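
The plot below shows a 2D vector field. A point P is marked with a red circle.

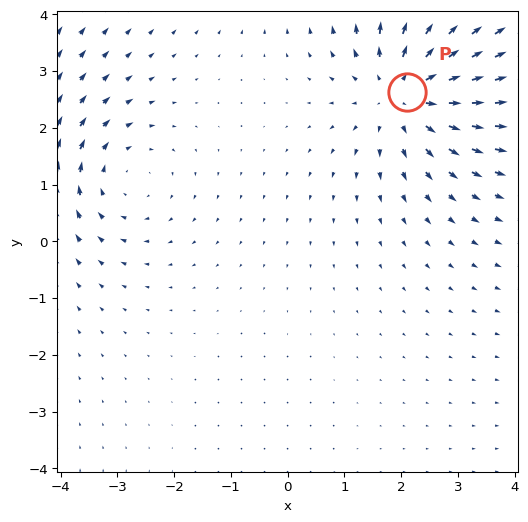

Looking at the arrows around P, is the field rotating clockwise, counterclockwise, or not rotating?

Near P at (2.1, 2.6) the arrows show no circulation. The curl there is ≈0.

not rotating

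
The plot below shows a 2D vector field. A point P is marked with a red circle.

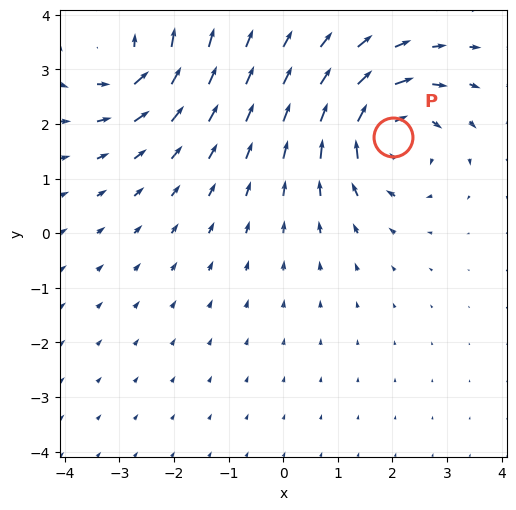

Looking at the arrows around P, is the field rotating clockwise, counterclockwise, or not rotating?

Near P at (2.0, 1.8) the arrows circulate clockwise. The curl (z-component) there is about -4; negative curl means clockwise rotation.

clockwise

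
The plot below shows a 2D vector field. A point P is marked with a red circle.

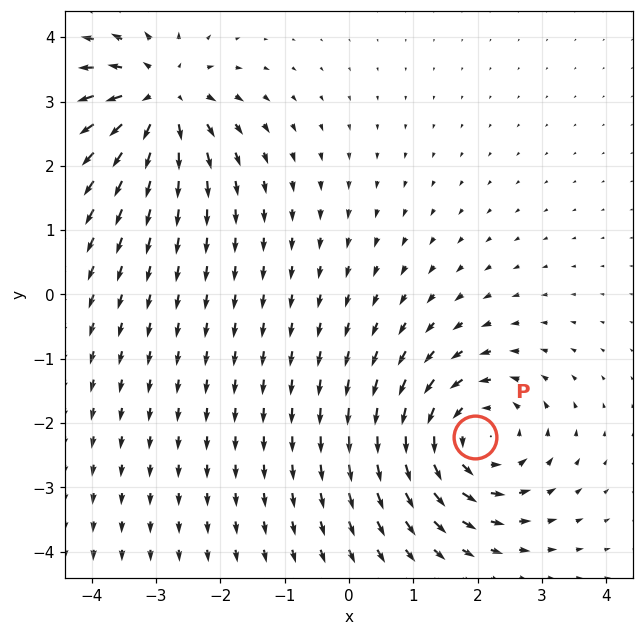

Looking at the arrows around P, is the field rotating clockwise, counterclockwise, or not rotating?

counterclockwise

Near P at (2.0, -2.2) the arrows circulate counterclockwise. The curl (z-component) there is about +5; positive curl means counterclockwise rotation.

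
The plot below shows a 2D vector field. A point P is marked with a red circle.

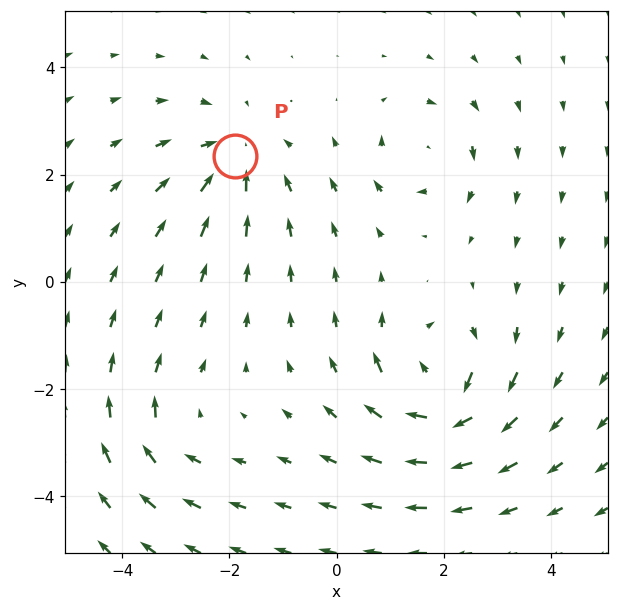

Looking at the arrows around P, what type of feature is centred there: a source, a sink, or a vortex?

sink

At P (-1.9, 2.4) the arrows converge inward. Divergence about -4, curl ≈0 — negative divergence with near-zero curl is a sink.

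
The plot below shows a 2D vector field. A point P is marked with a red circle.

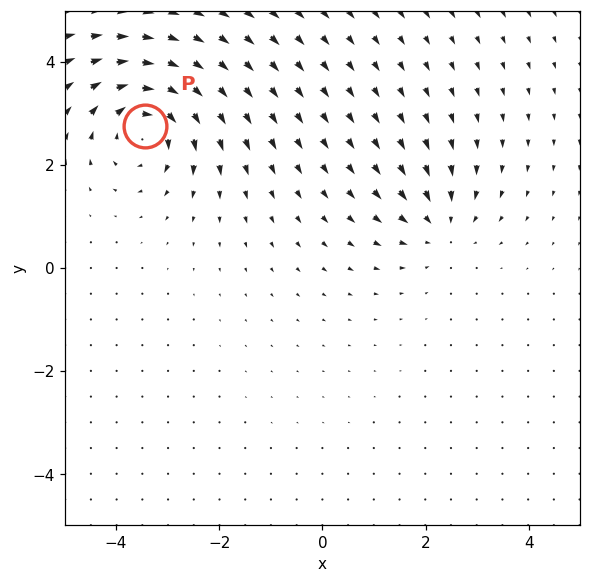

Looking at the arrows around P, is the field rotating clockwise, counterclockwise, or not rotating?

clockwise

Near P at (-3.4, 2.8) the arrows circulate clockwise. The curl (z-component) there is about -5; negative curl means clockwise rotation.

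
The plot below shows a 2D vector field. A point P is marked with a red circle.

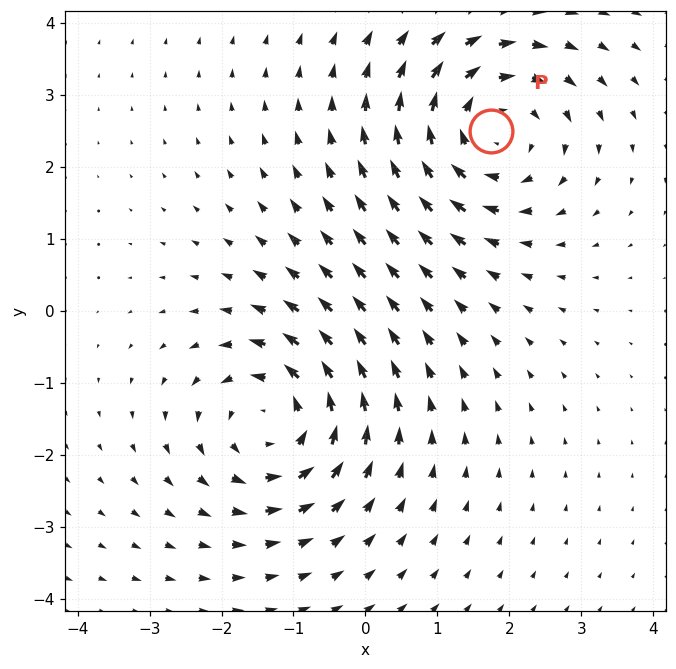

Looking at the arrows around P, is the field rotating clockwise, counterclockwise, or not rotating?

clockwise

Near P at (1.7, 2.5) the arrows circulate clockwise. The curl (z-component) there is about -4; negative curl means clockwise rotation.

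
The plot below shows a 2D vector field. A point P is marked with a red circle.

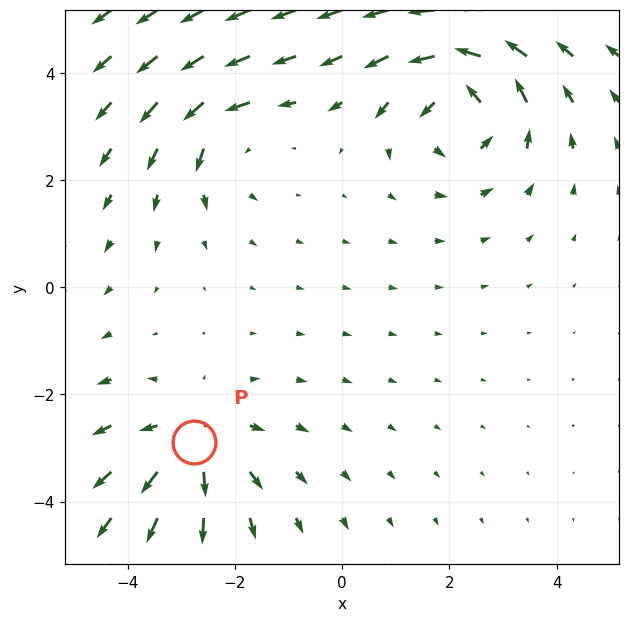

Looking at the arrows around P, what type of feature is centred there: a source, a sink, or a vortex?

source

At P (-2.8, -2.9) the arrows spread outward. Divergence about +3, curl ≈0 — positive divergence with near-zero curl is a source.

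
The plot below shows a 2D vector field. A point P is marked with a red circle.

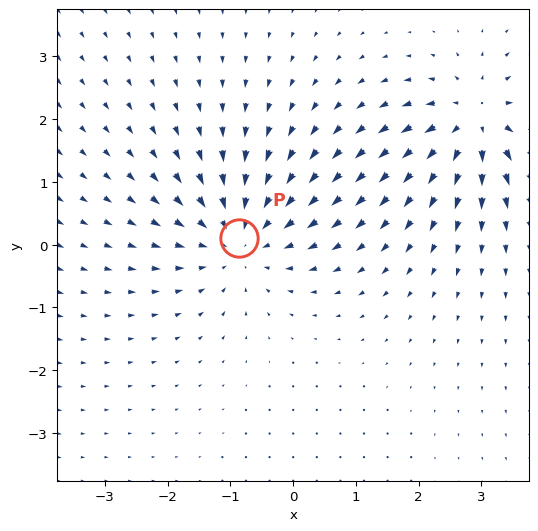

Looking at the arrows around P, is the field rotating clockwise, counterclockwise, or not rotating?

not rotating

Near P at (-0.9, 0.1) the arrows show no circulation. The curl there is ≈0.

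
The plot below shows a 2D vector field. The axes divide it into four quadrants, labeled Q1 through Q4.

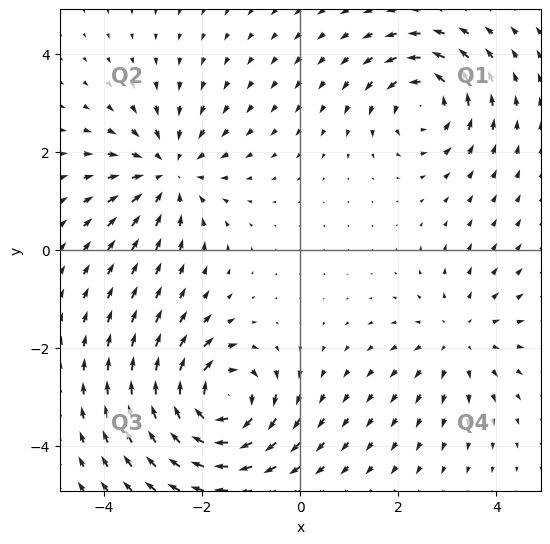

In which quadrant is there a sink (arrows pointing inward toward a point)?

Q2

The sink sits at approximately (-2.7, 1.6), which lies in quadrant Q2. The divergence there is about -4, negative as expected for a sink.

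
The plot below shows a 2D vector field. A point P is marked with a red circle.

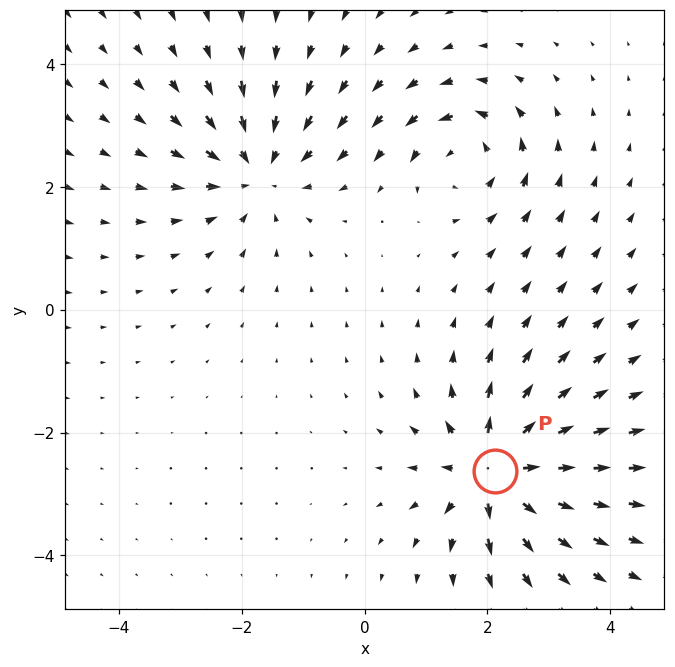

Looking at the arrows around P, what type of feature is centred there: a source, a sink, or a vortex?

At P (2.1, -2.6) the arrows spread outward. Divergence about +7, curl ≈0 — positive divergence with near-zero curl is a source.

source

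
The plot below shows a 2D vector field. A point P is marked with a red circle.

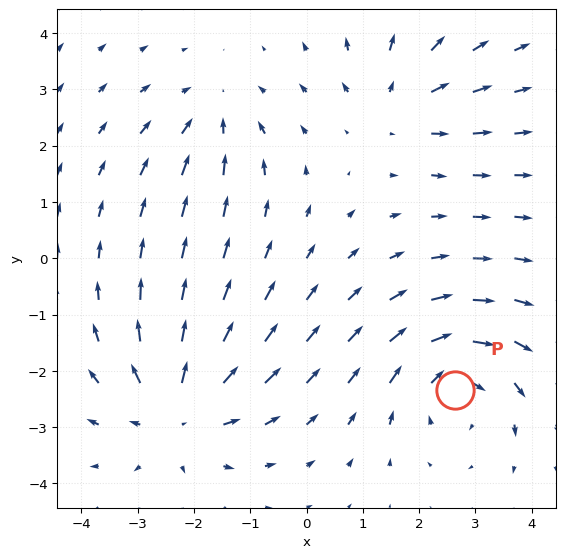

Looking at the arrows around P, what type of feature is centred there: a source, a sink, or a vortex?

At P (2.6, -2.3) the arrows circulate clockwise. Divergence ≈0, curl about -4 — near-zero divergence with nonzero curl is a vortex.

vortex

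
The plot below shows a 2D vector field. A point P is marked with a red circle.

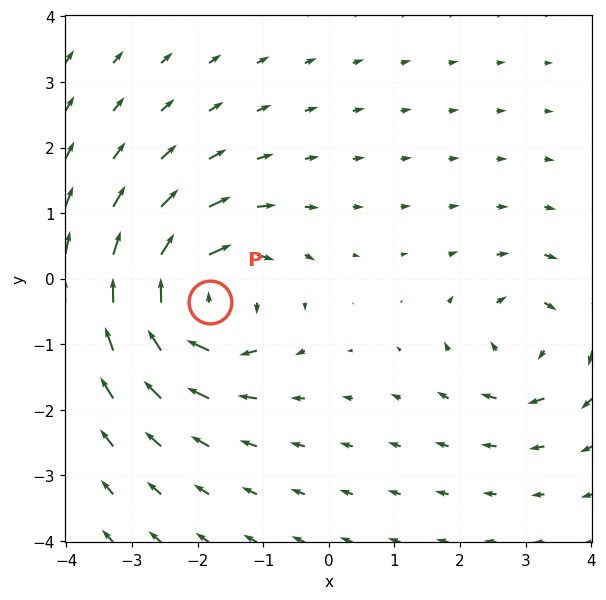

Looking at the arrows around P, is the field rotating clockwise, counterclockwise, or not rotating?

Near P at (-1.8, -0.4) the arrows circulate clockwise. The curl (z-component) there is about -6; negative curl means clockwise rotation.

clockwise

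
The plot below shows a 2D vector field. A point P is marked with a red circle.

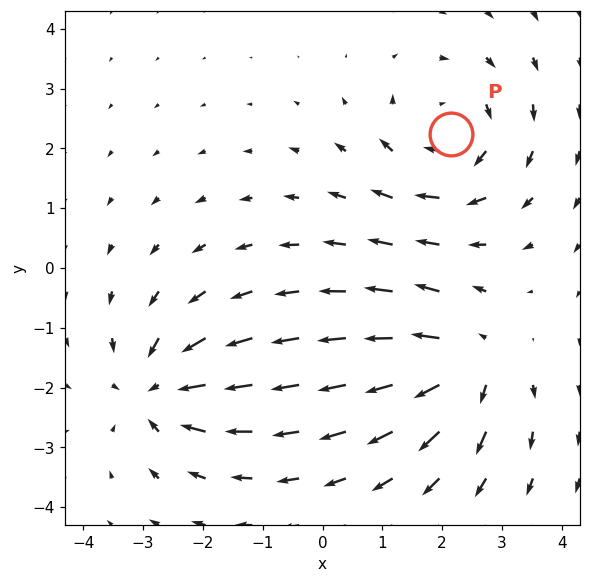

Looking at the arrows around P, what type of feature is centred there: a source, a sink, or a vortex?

vortex

At P (2.2, 2.2) the arrows circulate clockwise. Divergence ≈0, curl about -5 — near-zero divergence with nonzero curl is a vortex.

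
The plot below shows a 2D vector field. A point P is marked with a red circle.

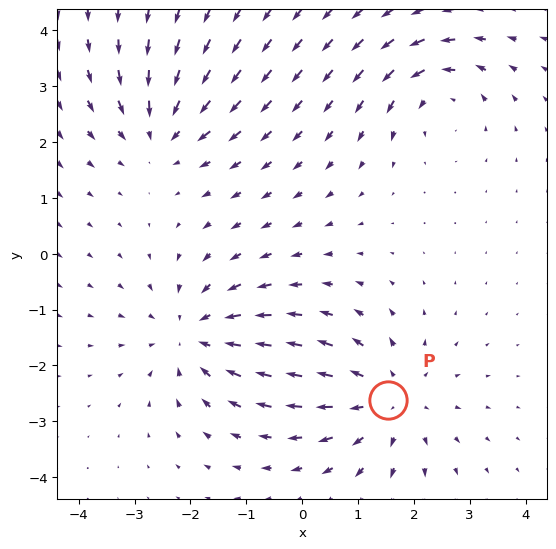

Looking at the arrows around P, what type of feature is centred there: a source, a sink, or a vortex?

At P (1.5, -2.6) the arrows spread outward. Divergence about +4, curl ≈0 — positive divergence with near-zero curl is a source.

source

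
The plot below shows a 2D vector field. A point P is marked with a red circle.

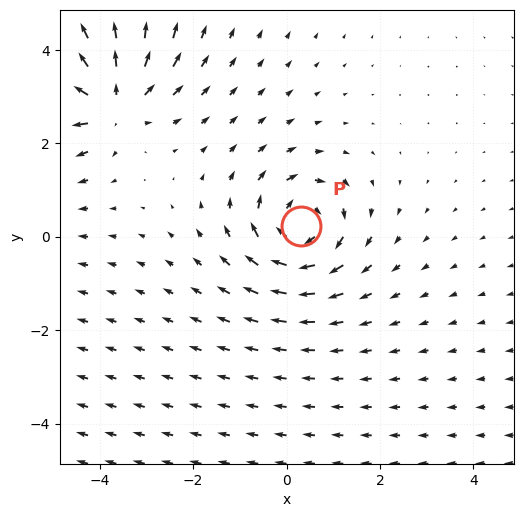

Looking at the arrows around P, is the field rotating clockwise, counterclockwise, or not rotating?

Near P at (0.3, 0.2) the arrows circulate clockwise. The curl (z-component) there is about -4; negative curl means clockwise rotation.

clockwise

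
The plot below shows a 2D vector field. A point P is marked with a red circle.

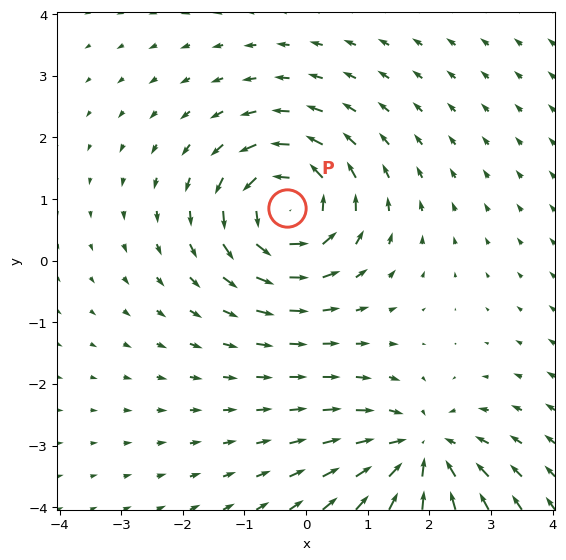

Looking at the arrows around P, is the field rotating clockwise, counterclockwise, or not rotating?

Near P at (-0.3, 0.9) the arrows circulate counterclockwise. The curl (z-component) there is about +4; positive curl means counterclockwise rotation.

counterclockwise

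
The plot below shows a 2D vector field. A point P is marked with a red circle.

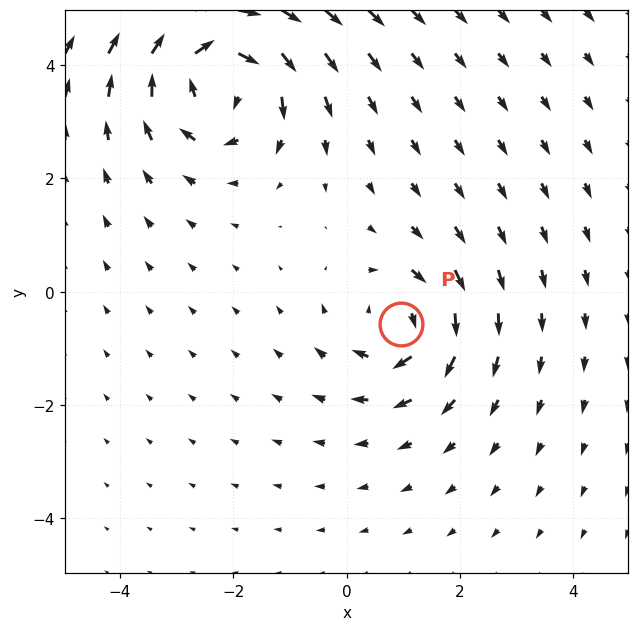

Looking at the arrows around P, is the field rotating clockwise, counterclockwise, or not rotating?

Near P at (1.0, -0.6) the arrows circulate clockwise. The curl (z-component) there is about -4; negative curl means clockwise rotation.

clockwise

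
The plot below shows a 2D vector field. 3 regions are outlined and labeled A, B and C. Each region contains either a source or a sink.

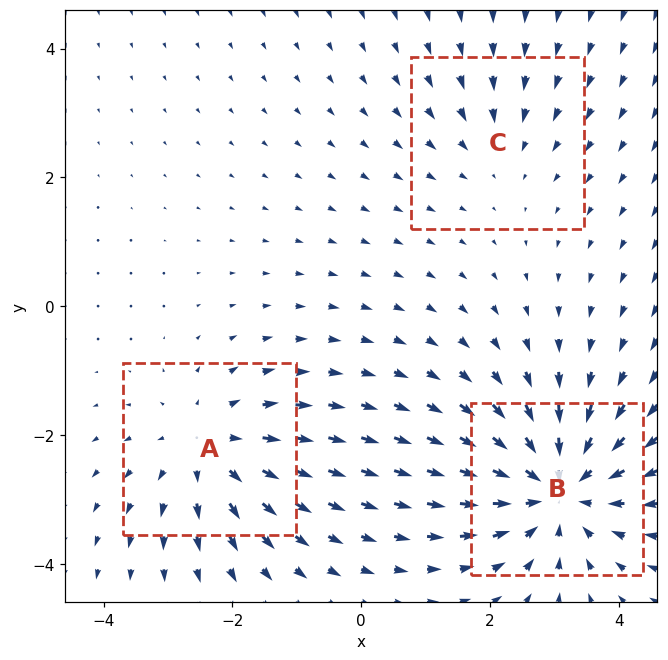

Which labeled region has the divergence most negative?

Divergence at each region's feature centre — A: about +3, B: about -5, C: about -2. Region B is most negative.

B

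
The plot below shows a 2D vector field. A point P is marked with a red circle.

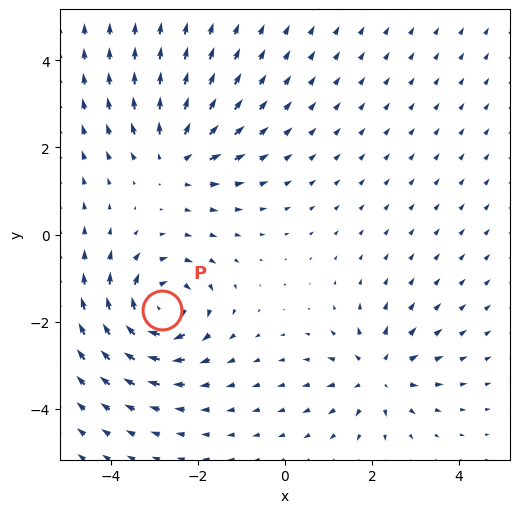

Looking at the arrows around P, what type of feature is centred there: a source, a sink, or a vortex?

vortex

At P (-2.8, -1.7) the arrows circulate clockwise. Divergence ≈0, curl about -5 — near-zero divergence with nonzero curl is a vortex.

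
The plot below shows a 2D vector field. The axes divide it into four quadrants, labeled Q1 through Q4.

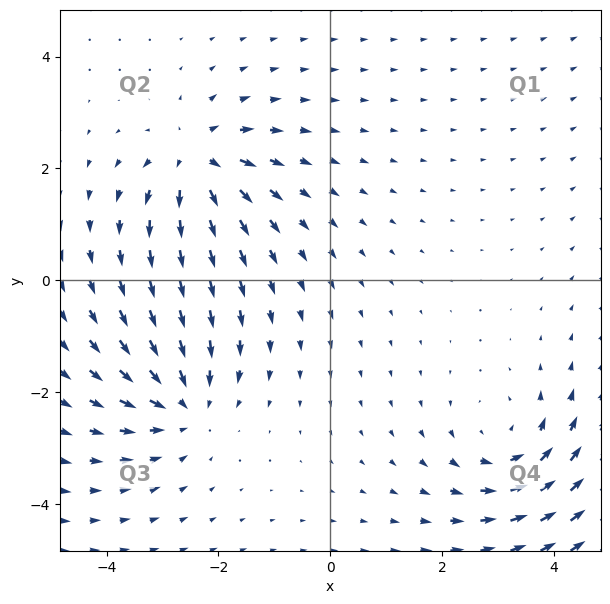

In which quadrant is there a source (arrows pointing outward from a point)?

The source sits at approximately (-2.4, 2.2), which lies in quadrant Q2. The divergence there is about +5, positive as expected for a source.

Q2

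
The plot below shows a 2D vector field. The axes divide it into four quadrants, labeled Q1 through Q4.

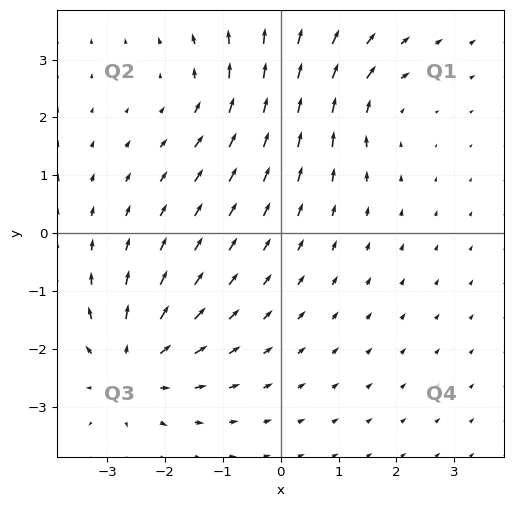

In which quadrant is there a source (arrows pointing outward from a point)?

The source sits at approximately (-2.6, -2.3), which lies in quadrant Q3. The divergence there is about +4, positive as expected for a source.

Q3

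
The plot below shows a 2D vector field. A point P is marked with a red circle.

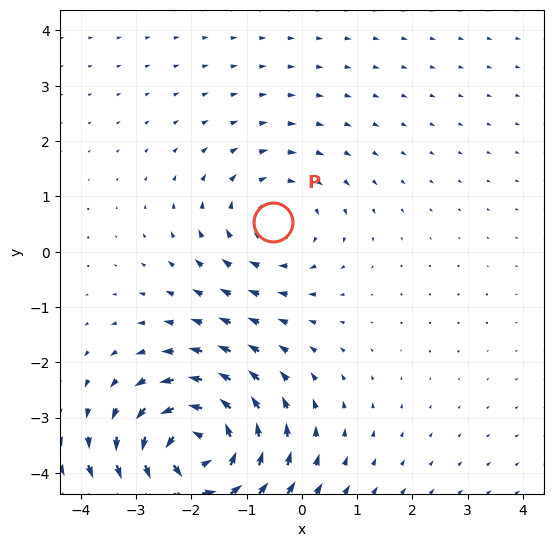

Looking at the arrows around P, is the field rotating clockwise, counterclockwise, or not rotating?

clockwise

Near P at (-0.5, 0.5) the arrows circulate clockwise. The curl (z-component) there is about -2; negative curl means clockwise rotation.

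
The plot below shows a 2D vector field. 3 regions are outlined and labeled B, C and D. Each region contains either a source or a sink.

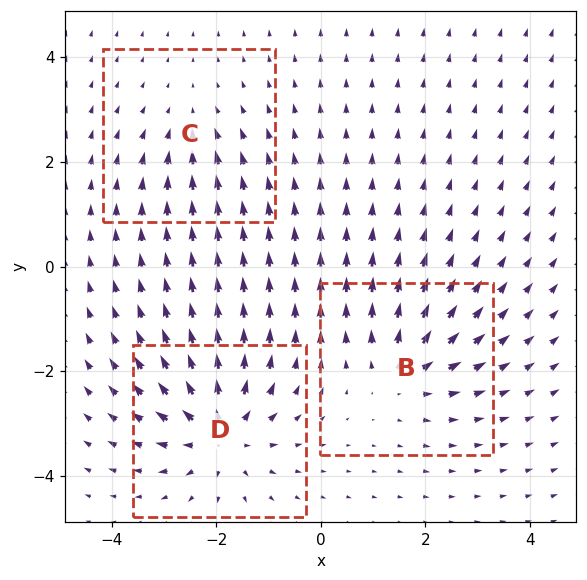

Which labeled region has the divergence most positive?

Divergence at each region's feature centre — B: about +4, C: about -2, D: about +6. Region D is most positive.

D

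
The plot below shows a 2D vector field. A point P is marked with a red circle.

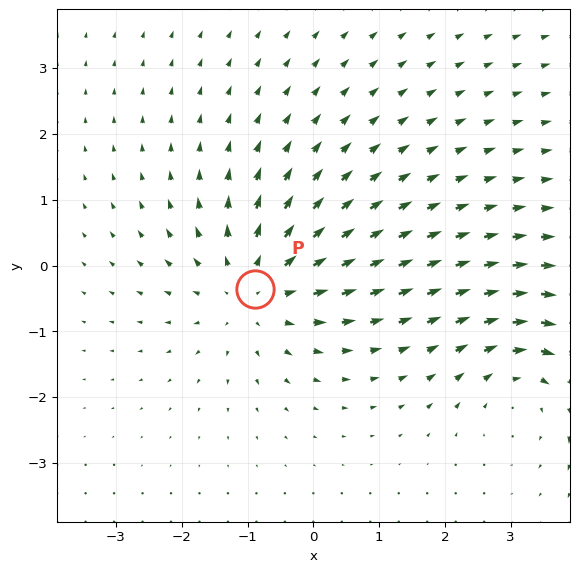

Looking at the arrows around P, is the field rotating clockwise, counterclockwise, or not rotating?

Near P at (-0.9, -0.4) the arrows show no circulation. The curl there is ≈0.

not rotating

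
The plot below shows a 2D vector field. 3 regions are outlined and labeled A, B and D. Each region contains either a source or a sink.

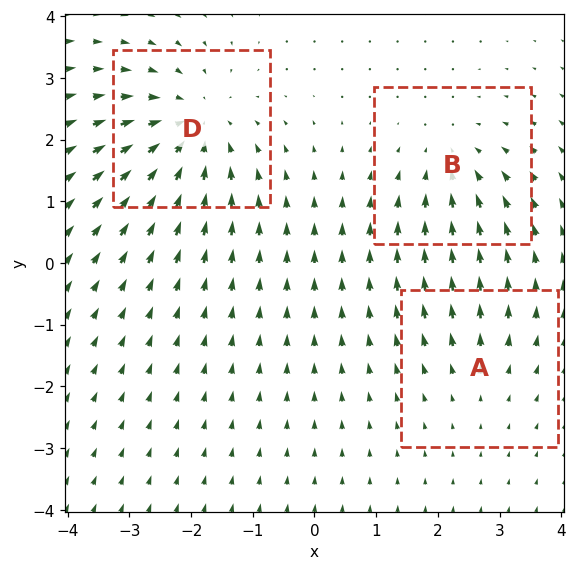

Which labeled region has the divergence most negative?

D

Divergence at each region's feature centre — A: about +2, B: about -3, D: about -5. Region D is most negative.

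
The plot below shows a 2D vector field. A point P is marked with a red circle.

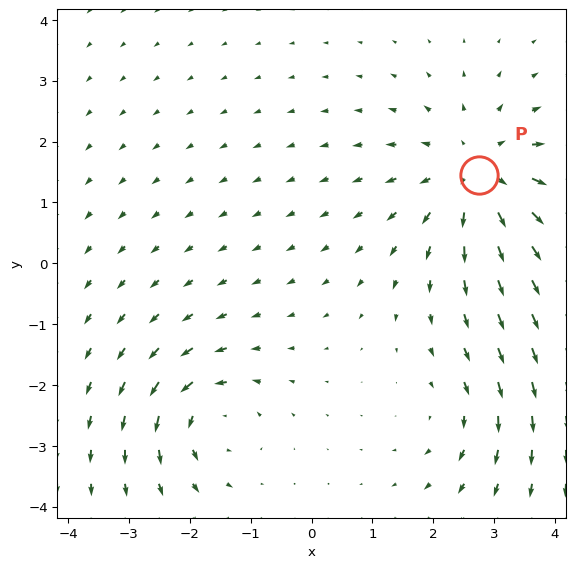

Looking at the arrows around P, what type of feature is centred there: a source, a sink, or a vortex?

source

At P (2.8, 1.4) the arrows spread outward. Divergence about +4, curl ≈0 — positive divergence with near-zero curl is a source.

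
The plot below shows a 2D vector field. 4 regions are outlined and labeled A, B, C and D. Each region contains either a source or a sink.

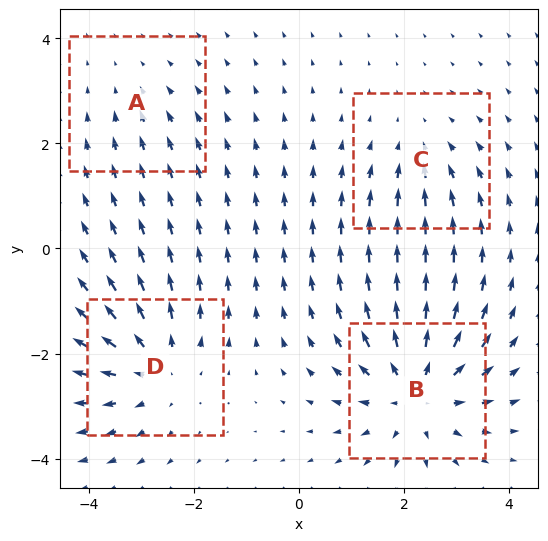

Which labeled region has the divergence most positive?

B

Divergence at each region's feature centre — A: about -2, B: about +6, C: about -3, D: about +4. Region B is most positive.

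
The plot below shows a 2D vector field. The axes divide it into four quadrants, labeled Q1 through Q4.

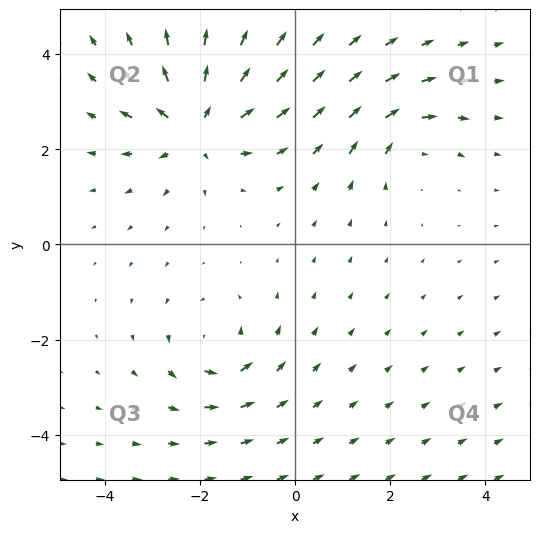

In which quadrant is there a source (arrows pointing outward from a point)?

The source sits at approximately (-2.1, 2.5), which lies in quadrant Q2. The divergence there is about +6, positive as expected for a source.

Q2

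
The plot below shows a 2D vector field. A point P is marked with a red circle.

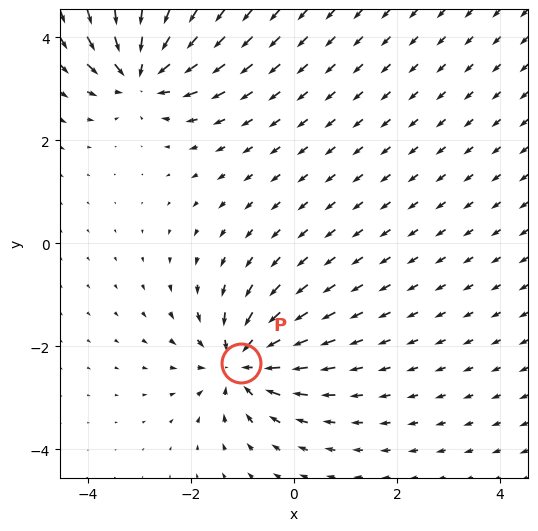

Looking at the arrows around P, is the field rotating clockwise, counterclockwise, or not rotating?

not rotating

Near P at (-1.0, -2.3) the arrows show no circulation. The curl there is ≈0.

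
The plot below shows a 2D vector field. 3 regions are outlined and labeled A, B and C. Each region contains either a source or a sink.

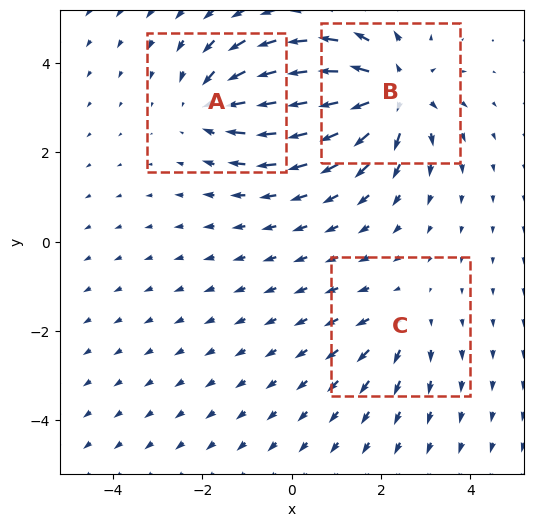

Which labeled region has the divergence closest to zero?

Divergence at each region's feature centre — A: about -3, B: about +5, C: about +2. Region C is closest to zero.

C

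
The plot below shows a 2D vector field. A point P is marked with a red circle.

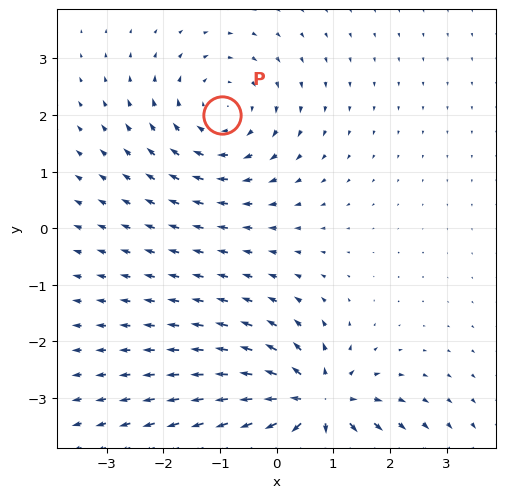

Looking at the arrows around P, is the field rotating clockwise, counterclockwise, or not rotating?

Near P at (-1.0, 2.0) the arrows circulate clockwise. The curl (z-component) there is about -2; negative curl means clockwise rotation.

clockwise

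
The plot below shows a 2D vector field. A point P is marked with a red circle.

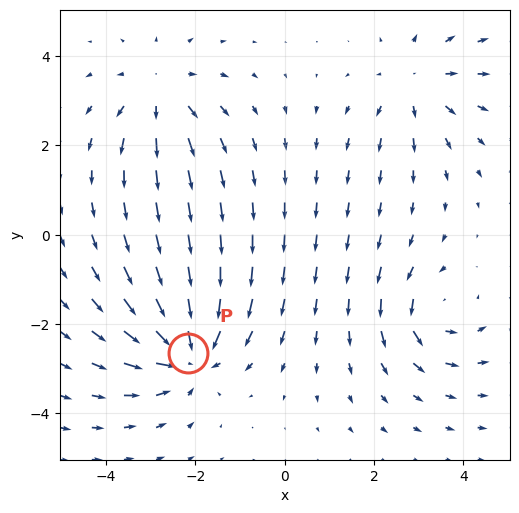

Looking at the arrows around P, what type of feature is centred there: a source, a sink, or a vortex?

sink

At P (-2.2, -2.7) the arrows converge inward. Divergence about -6, curl ≈0 — negative divergence with near-zero curl is a sink.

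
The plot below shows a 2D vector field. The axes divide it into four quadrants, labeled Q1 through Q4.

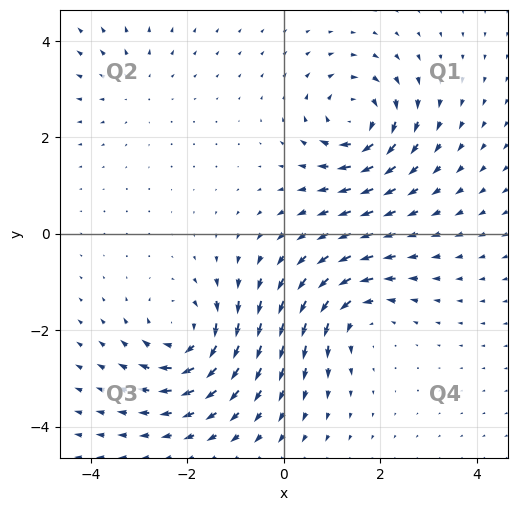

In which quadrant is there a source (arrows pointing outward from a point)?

The source sits at approximately (-3.1, 3.1), which lies in quadrant Q2. The divergence there is about +2, positive as expected for a source.

Q2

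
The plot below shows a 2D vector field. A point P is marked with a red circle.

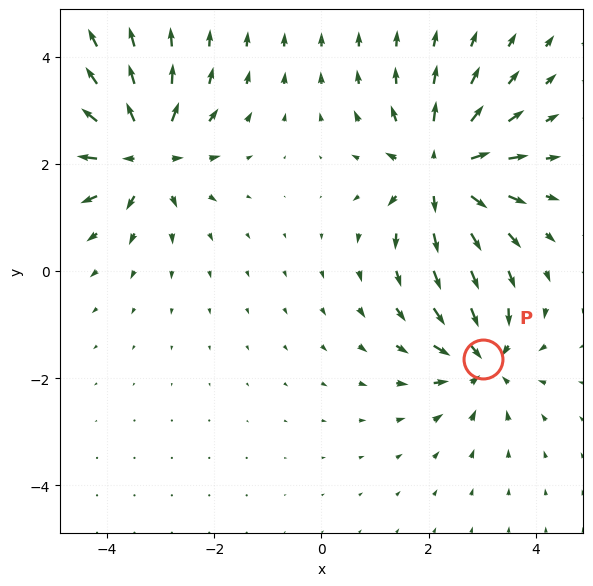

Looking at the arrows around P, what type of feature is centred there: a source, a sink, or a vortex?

sink

At P (3.0, -1.6) the arrows converge inward. Divergence about -4, curl ≈0 — negative divergence with near-zero curl is a sink.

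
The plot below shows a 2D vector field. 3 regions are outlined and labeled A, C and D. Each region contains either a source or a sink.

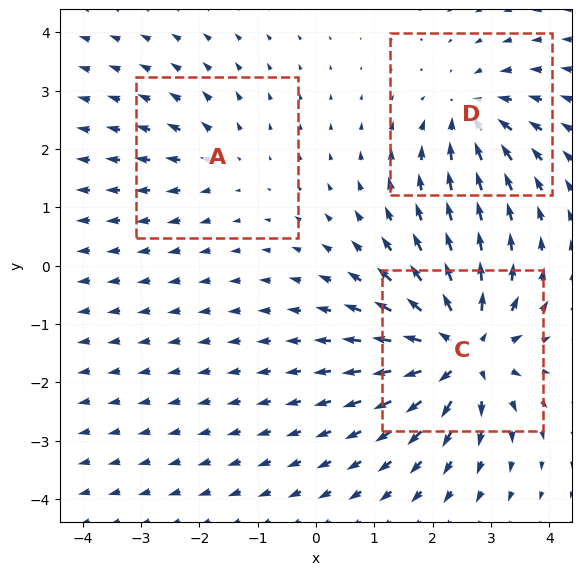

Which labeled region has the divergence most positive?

Divergence at each region's feature centre — A: about +2, C: about +6, D: about -4. Region C is most positive.

C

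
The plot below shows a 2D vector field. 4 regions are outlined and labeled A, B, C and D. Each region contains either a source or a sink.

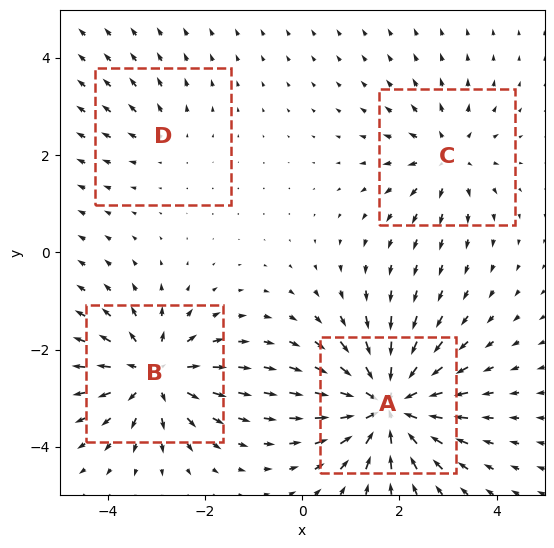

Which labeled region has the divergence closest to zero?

Divergence at each region's feature centre — A: about -8, B: about +6, C: about +4, D: about +2. Region D is closest to zero.

D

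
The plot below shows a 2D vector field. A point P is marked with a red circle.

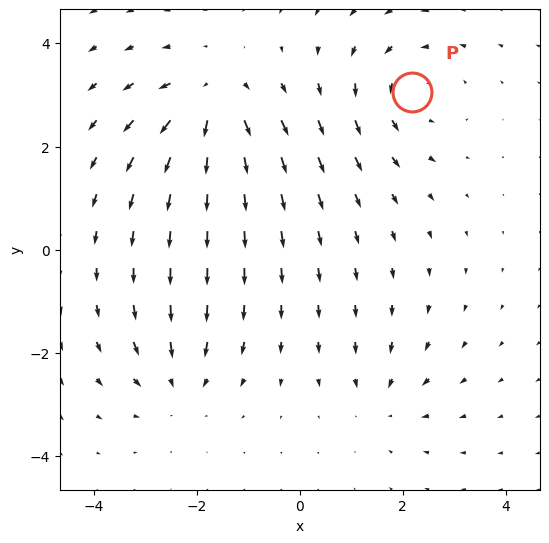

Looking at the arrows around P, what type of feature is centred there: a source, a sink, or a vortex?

At P (2.2, 3.1) the arrows circulate counterclockwise. Divergence ≈0, curl about +4 — near-zero divergence with nonzero curl is a vortex.

vortex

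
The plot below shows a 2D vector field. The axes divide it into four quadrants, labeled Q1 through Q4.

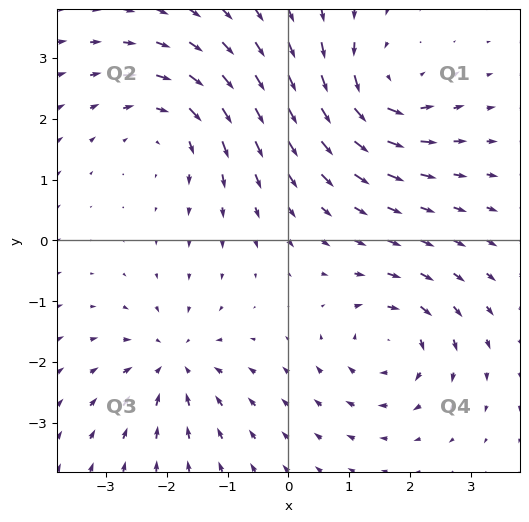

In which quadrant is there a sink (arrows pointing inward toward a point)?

The sink sits at approximately (-1.9, -2.0), which lies in quadrant Q3. The divergence there is about -4, negative as expected for a sink.

Q3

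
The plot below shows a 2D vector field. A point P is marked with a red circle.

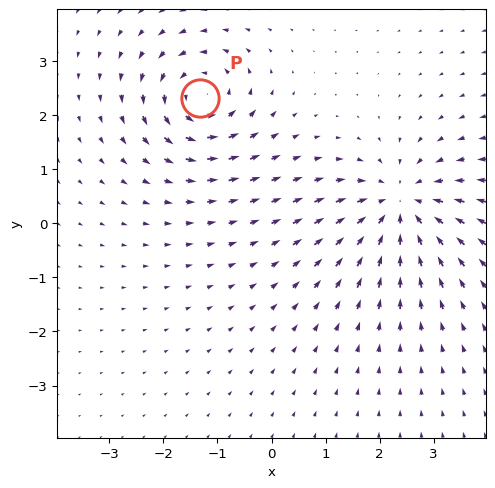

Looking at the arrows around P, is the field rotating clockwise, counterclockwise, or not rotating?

Near P at (-1.3, 2.3) the arrows circulate counterclockwise. The curl (z-component) there is about +5; positive curl means counterclockwise rotation.

counterclockwise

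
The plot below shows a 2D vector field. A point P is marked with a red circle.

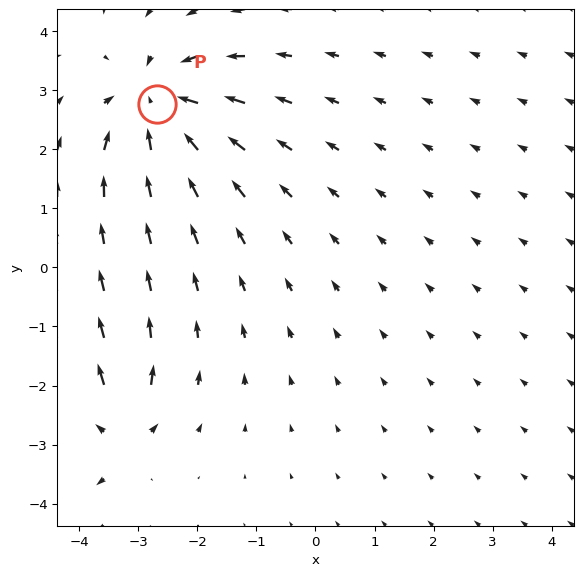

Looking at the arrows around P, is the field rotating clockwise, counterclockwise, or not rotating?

not rotating

Near P at (-2.7, 2.8) the arrows show no circulation. The curl there is ≈0.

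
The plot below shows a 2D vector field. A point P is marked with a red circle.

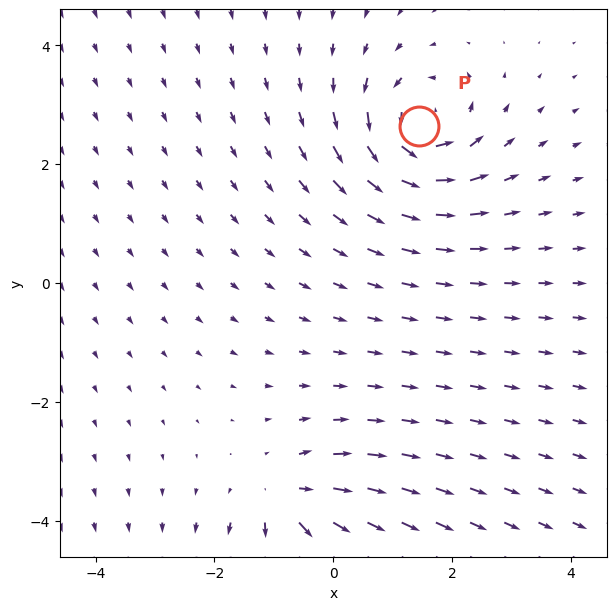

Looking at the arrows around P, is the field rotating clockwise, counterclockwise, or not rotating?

Near P at (1.4, 2.6) the arrows circulate counterclockwise. The curl (z-component) there is about +5; positive curl means counterclockwise rotation.

counterclockwise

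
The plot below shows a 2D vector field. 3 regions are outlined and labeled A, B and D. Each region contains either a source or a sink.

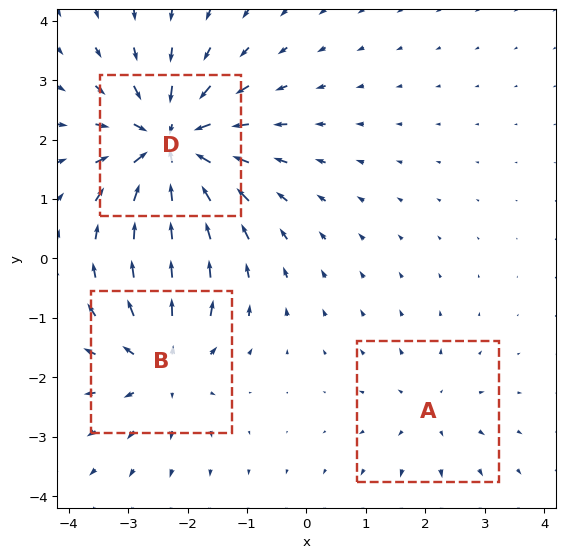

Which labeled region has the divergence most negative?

D

Divergence at each region's feature centre — A: about +2, B: about +4, D: about -6. Region D is most negative.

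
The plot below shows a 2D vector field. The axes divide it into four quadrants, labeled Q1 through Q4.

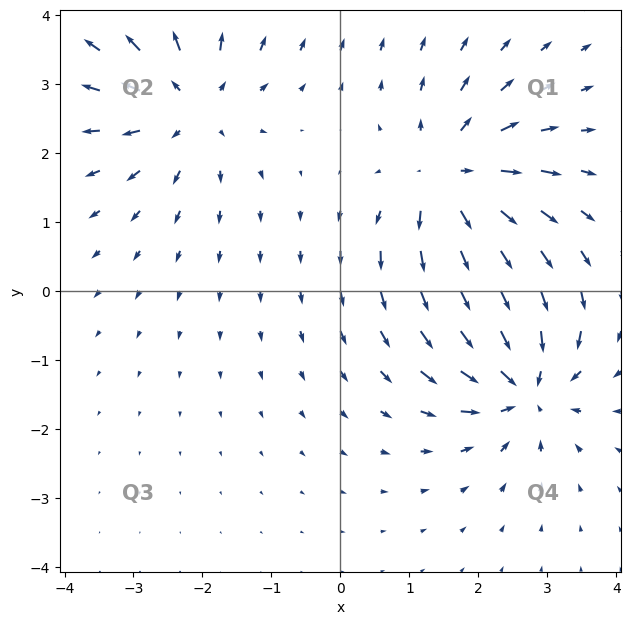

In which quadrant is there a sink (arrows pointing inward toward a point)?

The sink sits at approximately (2.7, -1.3), which lies in quadrant Q4. The divergence there is about -6, negative as expected for a sink.

Q4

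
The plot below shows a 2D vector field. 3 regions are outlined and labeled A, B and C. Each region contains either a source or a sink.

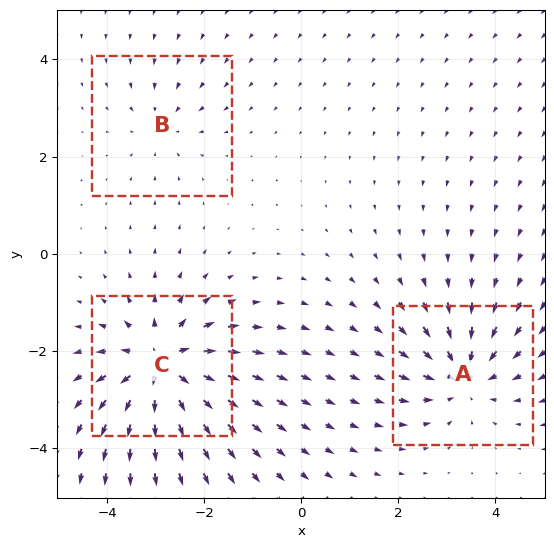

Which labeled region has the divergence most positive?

C

Divergence at each region's feature centre — A: about -4, B: about -2, C: about +6. Region C is most positive.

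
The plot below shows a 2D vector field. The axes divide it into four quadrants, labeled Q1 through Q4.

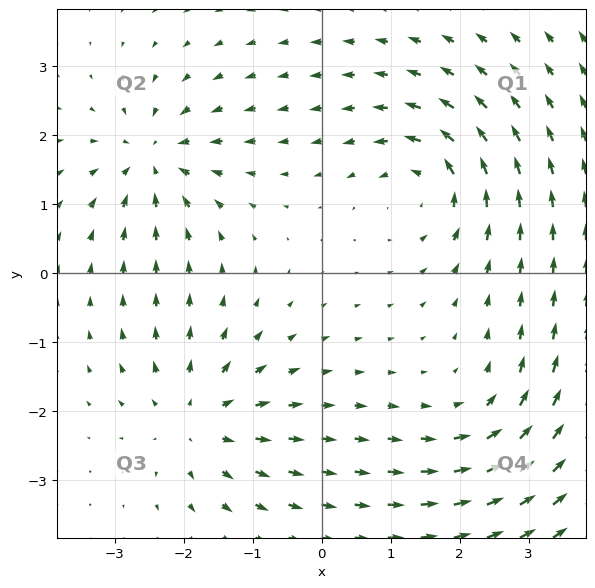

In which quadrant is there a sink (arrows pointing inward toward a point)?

Q2

The sink sits at approximately (-2.4, 1.7), which lies in quadrant Q2. The divergence there is about -7, negative as expected for a sink.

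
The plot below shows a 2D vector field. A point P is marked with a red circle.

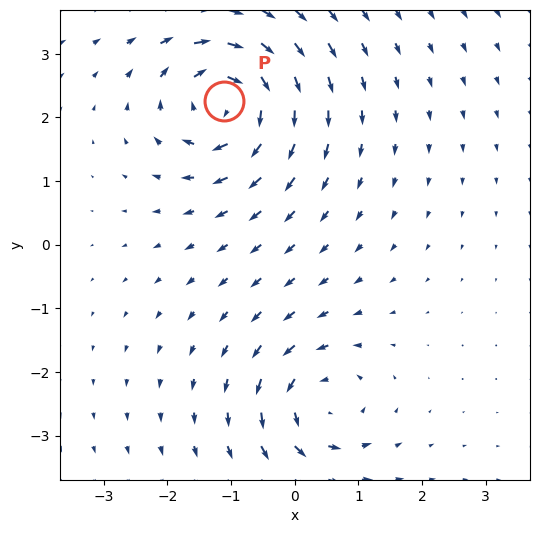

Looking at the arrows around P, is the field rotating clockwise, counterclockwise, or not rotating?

Near P at (-1.1, 2.3) the arrows circulate clockwise. The curl (z-component) there is about -6; negative curl means clockwise rotation.

clockwise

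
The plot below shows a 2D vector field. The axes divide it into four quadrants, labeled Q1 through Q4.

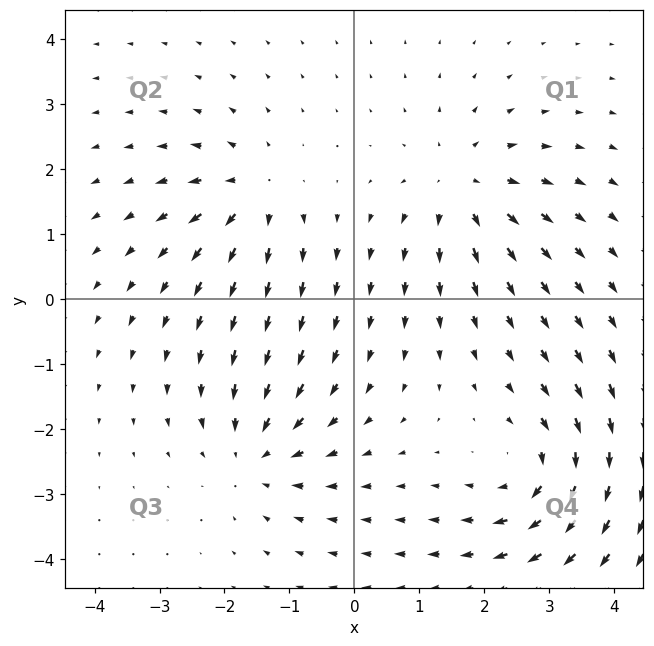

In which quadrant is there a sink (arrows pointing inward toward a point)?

The sink sits at approximately (-1.5, -2.4), which lies in quadrant Q3. The divergence there is about -3, negative as expected for a sink.

Q3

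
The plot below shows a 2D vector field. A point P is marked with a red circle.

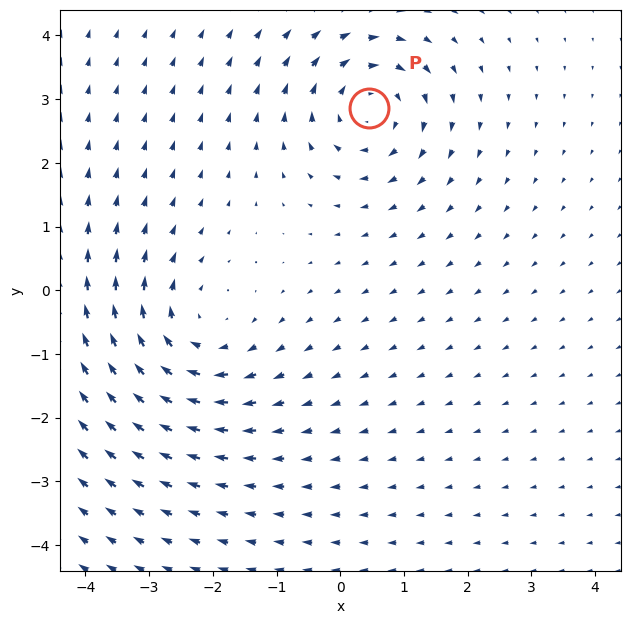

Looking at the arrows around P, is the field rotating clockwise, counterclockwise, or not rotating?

Near P at (0.5, 2.9) the arrows circulate clockwise. The curl (z-component) there is about -3; negative curl means clockwise rotation.

clockwise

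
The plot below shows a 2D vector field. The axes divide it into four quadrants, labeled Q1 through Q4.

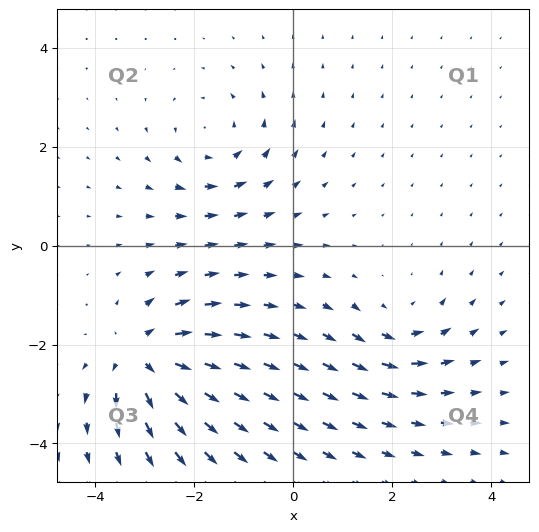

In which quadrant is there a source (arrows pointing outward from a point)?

The source sits at approximately (-3.0, -2.3), which lies in quadrant Q3. The divergence there is about +6, positive as expected for a source.

Q3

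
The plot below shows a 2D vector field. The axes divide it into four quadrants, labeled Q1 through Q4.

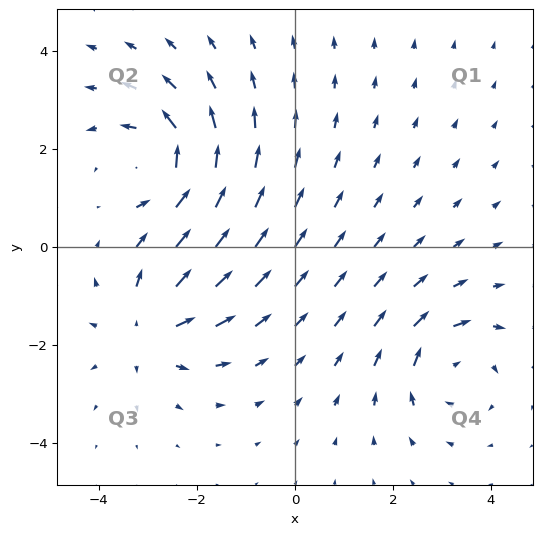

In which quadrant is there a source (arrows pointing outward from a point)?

The source sits at approximately (-3.0, -1.7), which lies in quadrant Q3. The divergence there is about +4, positive as expected for a source.

Q3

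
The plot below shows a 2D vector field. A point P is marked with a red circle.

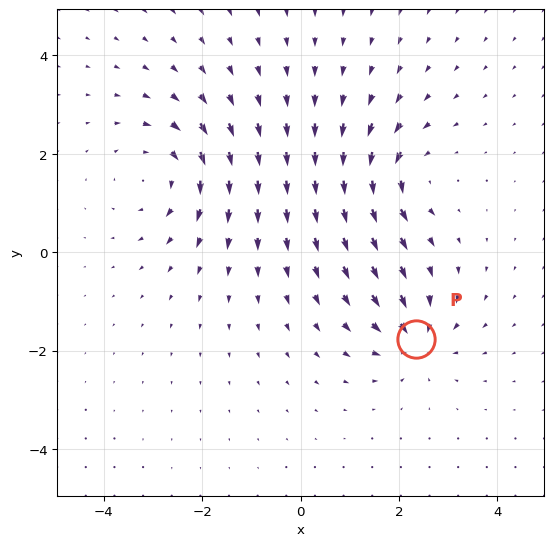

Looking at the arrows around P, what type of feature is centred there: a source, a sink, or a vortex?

At P (2.3, -1.8) the arrows converge inward. Divergence about -4, curl ≈0 — negative divergence with near-zero curl is a sink.

sink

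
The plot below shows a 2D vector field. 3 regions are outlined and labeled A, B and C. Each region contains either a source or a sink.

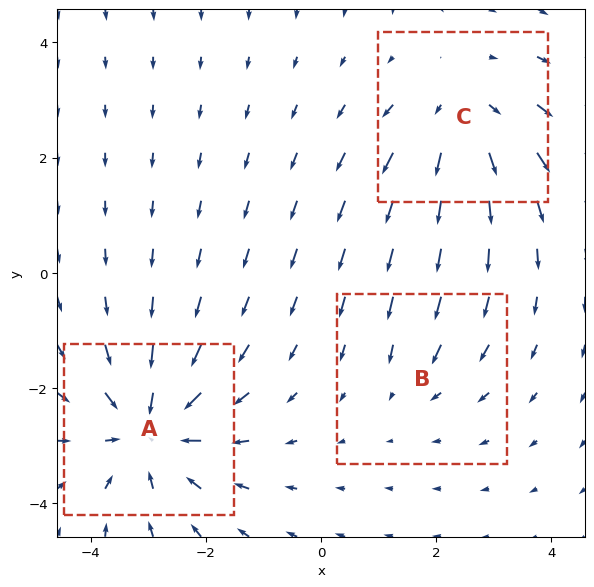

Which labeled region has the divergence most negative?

Divergence at each region's feature centre — A: about -4, B: about -2, C: about +3. Region A is most negative.

A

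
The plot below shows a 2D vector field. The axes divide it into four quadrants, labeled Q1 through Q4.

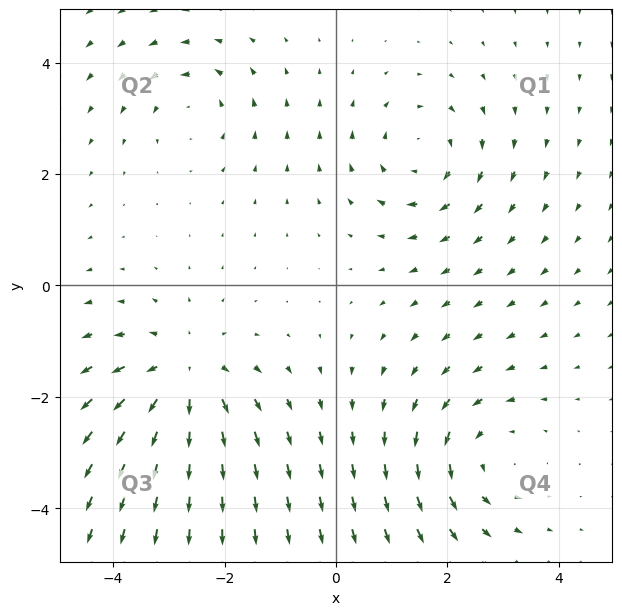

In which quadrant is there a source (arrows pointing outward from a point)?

The source sits at approximately (-2.7, -1.6), which lies in quadrant Q3. The divergence there is about +4, positive as expected for a source.

Q3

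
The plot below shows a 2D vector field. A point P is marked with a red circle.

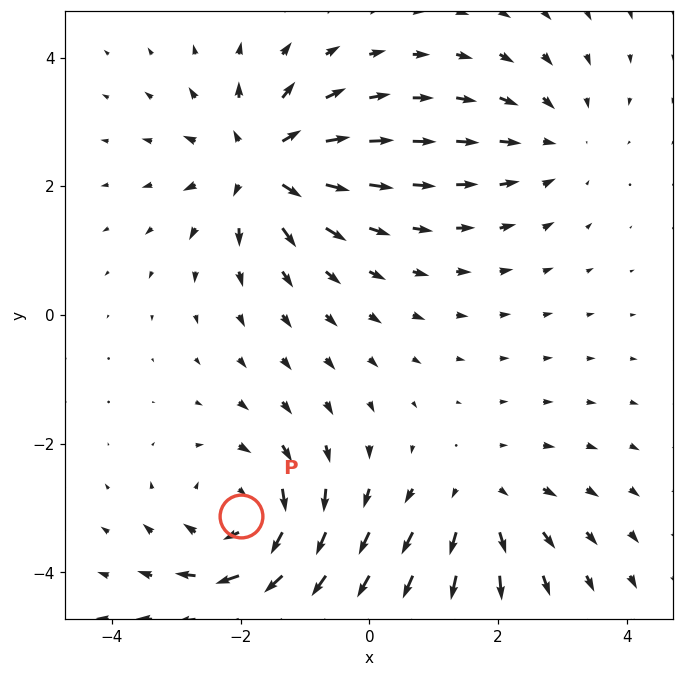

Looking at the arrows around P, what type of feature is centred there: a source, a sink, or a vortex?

vortex

At P (-2.0, -3.1) the arrows circulate clockwise. Divergence ≈0, curl about -5 — near-zero divergence with nonzero curl is a vortex.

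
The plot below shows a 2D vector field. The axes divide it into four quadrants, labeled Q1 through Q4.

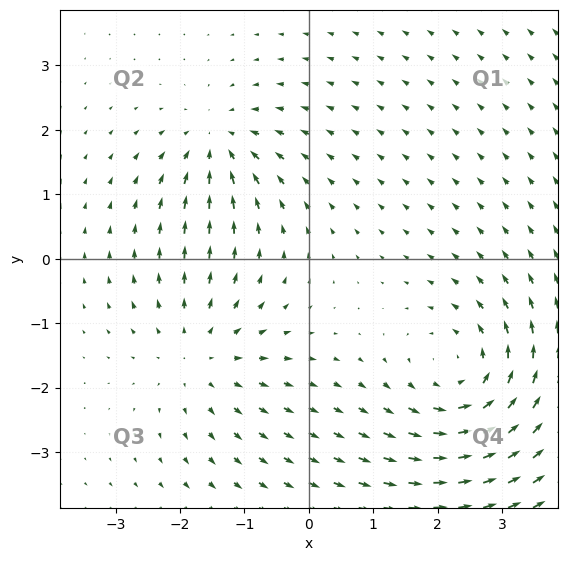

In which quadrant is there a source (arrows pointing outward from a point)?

Q3

The source sits at approximately (-1.7, -1.5), which lies in quadrant Q3. The divergence there is about +3, positive as expected for a source.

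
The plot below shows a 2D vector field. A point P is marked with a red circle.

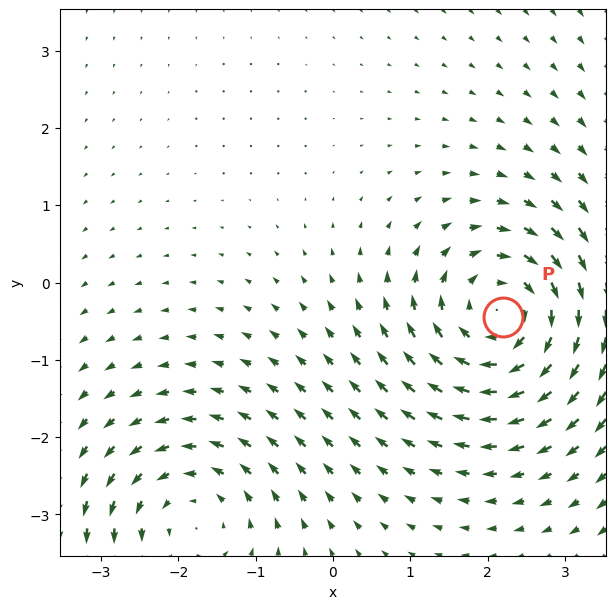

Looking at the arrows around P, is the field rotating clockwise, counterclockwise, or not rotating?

Near P at (2.2, -0.4) the arrows circulate clockwise. The curl (z-component) there is about -4; negative curl means clockwise rotation.

clockwise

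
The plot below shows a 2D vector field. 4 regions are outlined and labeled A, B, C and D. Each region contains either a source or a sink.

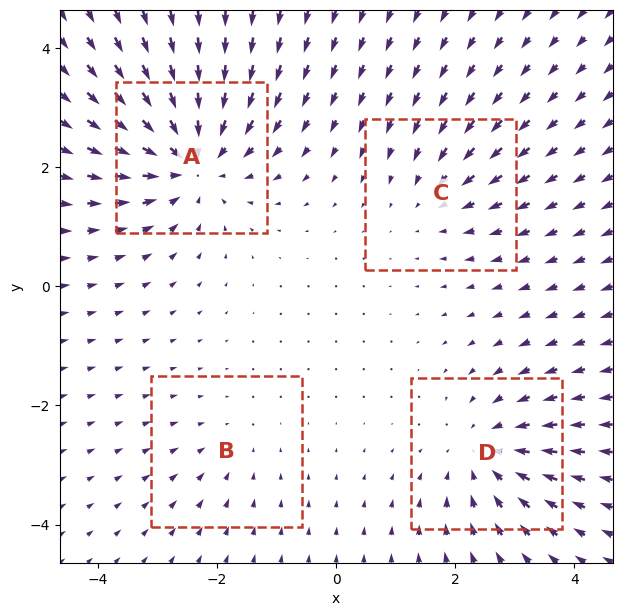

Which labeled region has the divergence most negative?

Divergence at each region's feature centre — A: about -6, B: about -2, C: about -3, D: about -4. Region A is most negative.

A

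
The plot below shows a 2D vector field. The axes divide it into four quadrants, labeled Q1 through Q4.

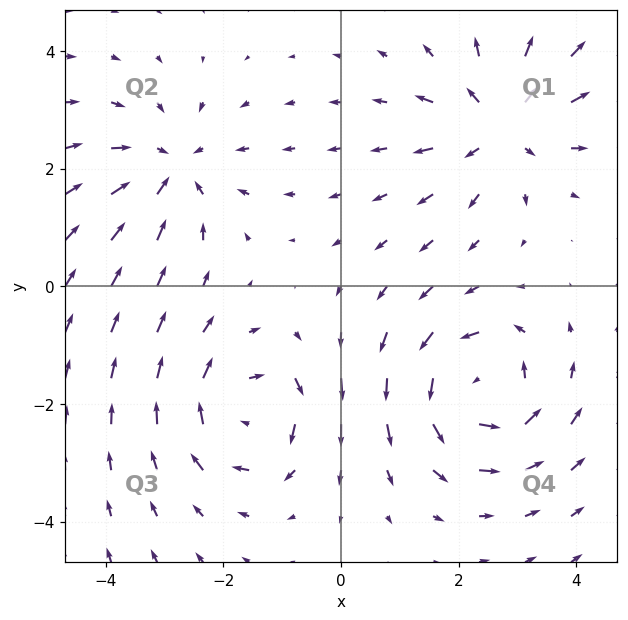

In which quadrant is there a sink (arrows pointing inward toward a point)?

Q2

The sink sits at approximately (-2.9, 2.0), which lies in quadrant Q2. The divergence there is about -4, negative as expected for a sink.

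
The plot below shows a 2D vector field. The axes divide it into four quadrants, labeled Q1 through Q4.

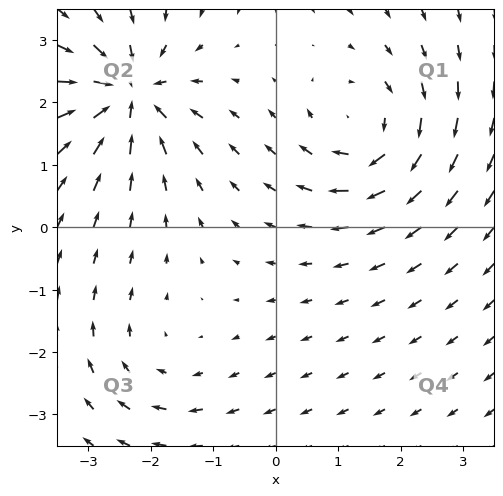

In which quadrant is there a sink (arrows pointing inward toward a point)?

The sink sits at approximately (-2.4, 2.1), which lies in quadrant Q2. The divergence there is about -6, negative as expected for a sink.

Q2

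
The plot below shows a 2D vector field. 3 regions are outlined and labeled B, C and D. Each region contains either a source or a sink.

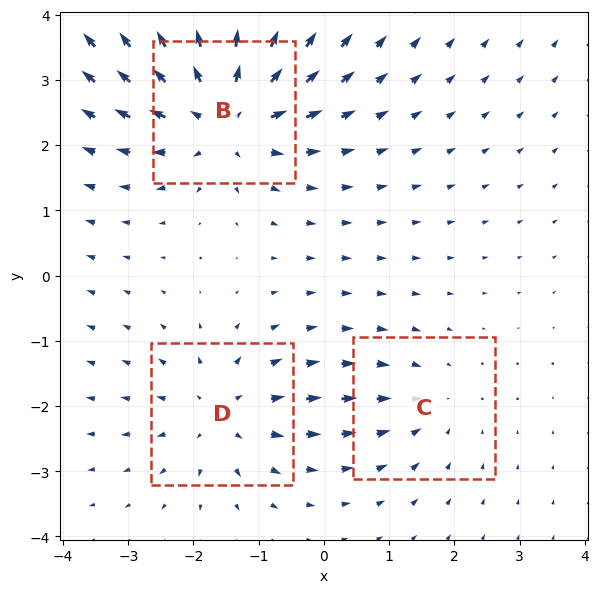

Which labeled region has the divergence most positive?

Divergence at each region's feature centre — B: about +5, C: about -2, D: about +3. Region B is most positive.

B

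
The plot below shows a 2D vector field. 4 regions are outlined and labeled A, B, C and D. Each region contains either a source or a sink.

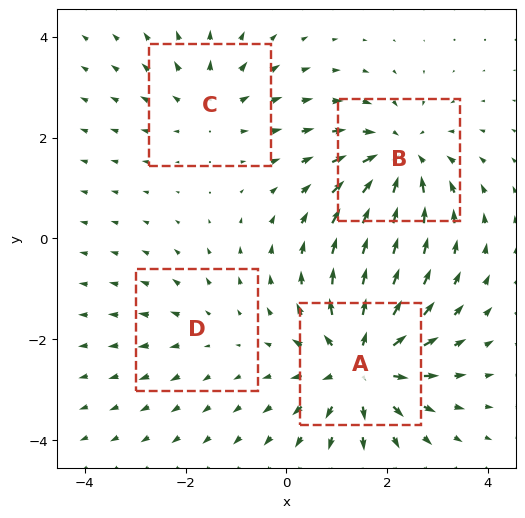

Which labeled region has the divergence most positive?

A

Divergence at each region's feature centre — A: about +6, B: about -5, C: about +3, D: about +2. Region A is most positive.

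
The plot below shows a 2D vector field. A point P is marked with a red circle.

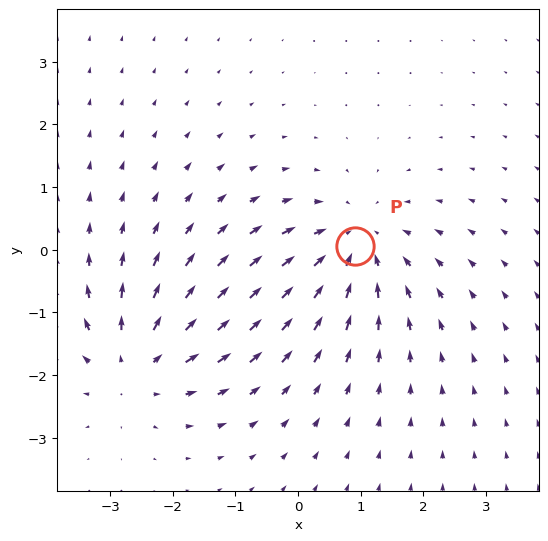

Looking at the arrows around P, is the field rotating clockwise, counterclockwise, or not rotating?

not rotating

Near P at (0.9, 0.1) the arrows show no circulation. The curl there is ≈0.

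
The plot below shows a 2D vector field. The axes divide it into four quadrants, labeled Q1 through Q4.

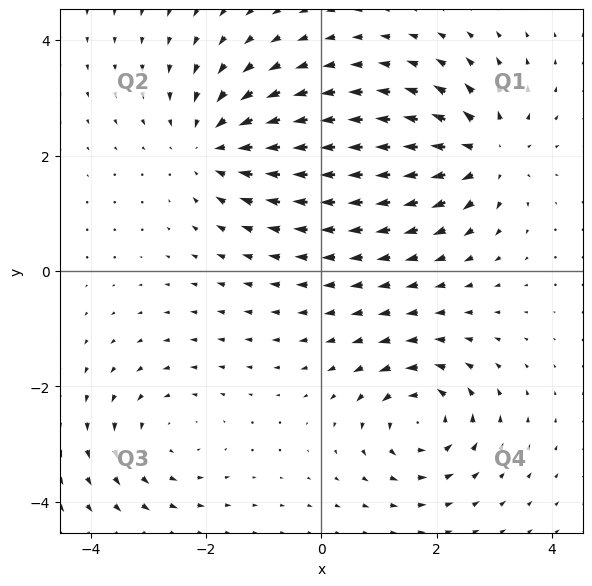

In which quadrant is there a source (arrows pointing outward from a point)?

The source sits at approximately (2.9, 2.0), which lies in quadrant Q1. The divergence there is about +5, positive as expected for a source.

Q1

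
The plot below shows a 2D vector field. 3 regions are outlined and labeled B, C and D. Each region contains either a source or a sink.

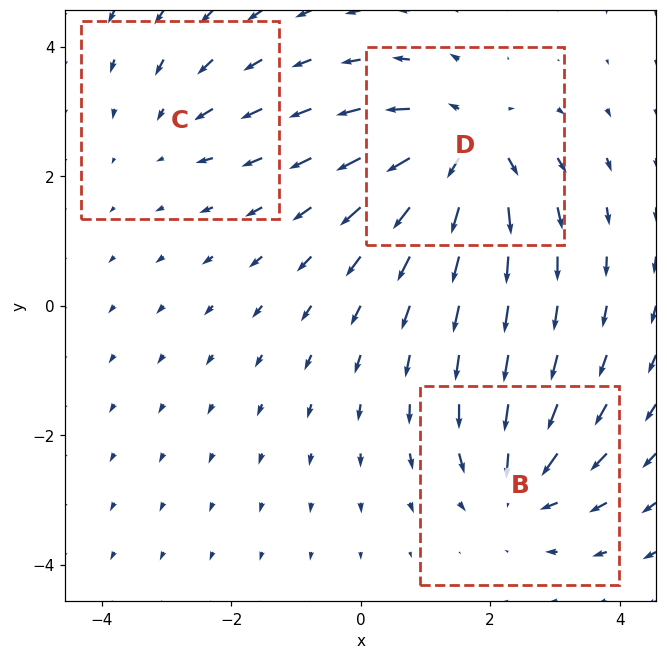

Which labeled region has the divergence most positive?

Divergence at each region's feature centre — B: about -4, C: about -2, D: about +5. Region D is most positive.

D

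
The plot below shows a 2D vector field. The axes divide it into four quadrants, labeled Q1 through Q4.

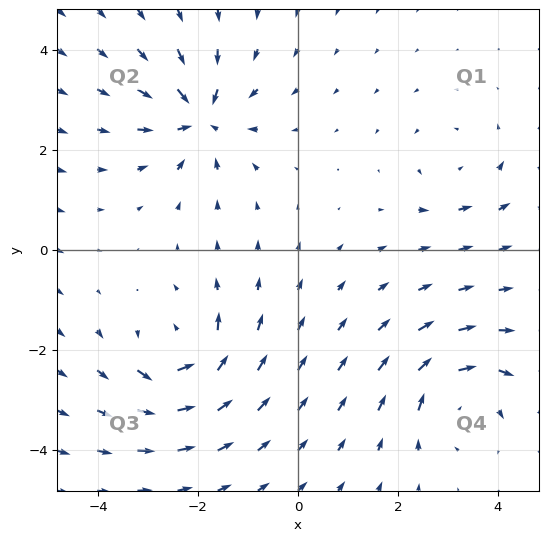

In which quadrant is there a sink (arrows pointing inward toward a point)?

Q2

The sink sits at approximately (-2.0, 2.7), which lies in quadrant Q2. The divergence there is about -7, negative as expected for a sink.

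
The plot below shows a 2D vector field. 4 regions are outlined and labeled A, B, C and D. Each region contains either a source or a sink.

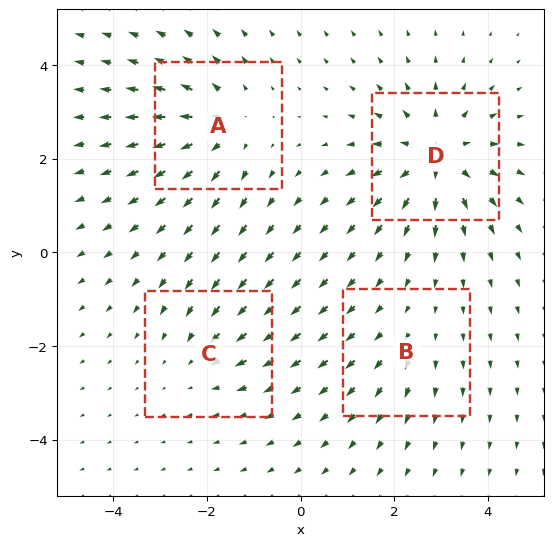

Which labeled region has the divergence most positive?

D

Divergence at each region's feature centre — A: about +5, B: about +2, C: about -3, D: about +6. Region D is most positive.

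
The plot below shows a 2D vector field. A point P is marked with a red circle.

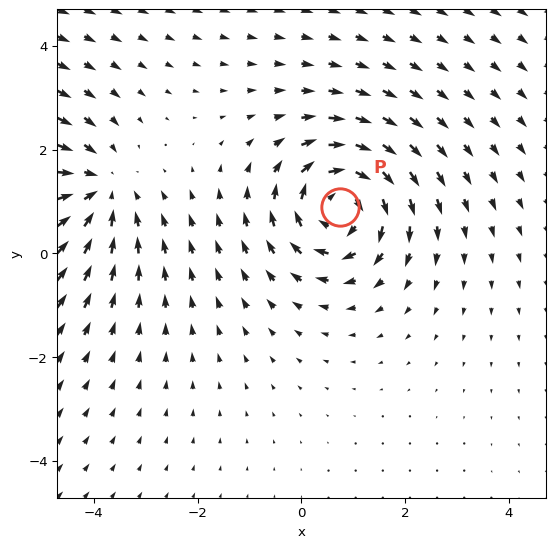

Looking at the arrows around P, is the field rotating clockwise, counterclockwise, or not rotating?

clockwise

Near P at (0.7, 0.9) the arrows circulate clockwise. The curl (z-component) there is about -6; negative curl means clockwise rotation.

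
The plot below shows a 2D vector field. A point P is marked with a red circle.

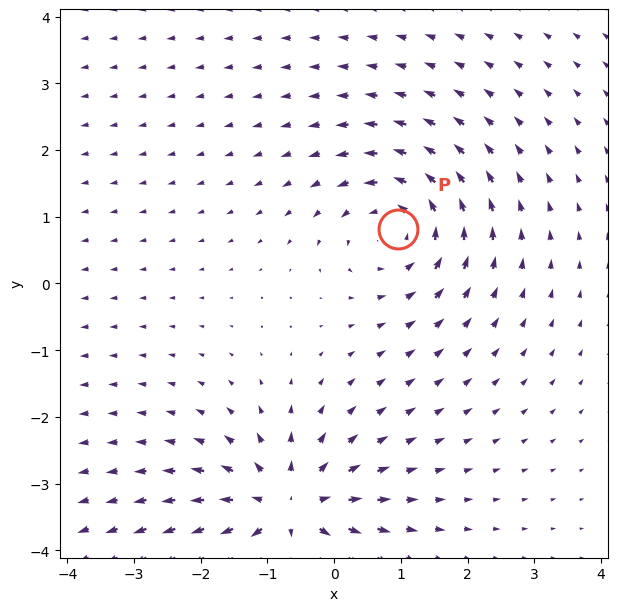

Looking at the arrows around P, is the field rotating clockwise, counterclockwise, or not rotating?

counterclockwise

Near P at (1.0, 0.8) the arrows circulate counterclockwise. The curl (z-component) there is about +3; positive curl means counterclockwise rotation.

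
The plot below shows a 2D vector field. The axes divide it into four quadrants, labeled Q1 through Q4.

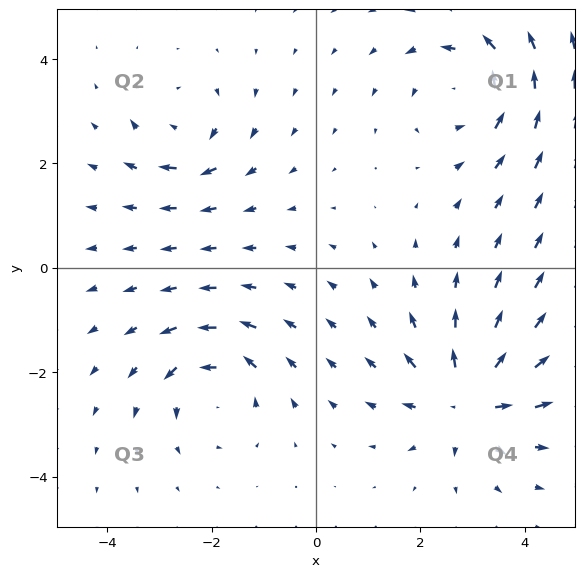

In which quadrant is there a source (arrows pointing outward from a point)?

Q4

The source sits at approximately (2.9, -2.5), which lies in quadrant Q4. The divergence there is about +7, positive as expected for a source.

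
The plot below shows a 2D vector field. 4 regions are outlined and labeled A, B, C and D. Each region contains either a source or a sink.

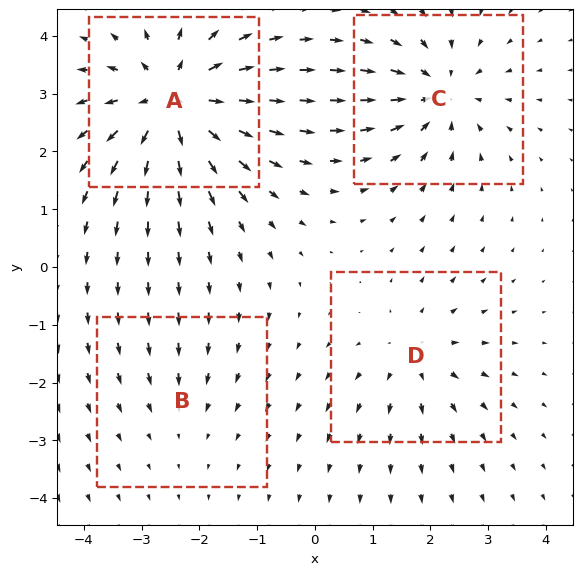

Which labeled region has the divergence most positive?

Divergence at each region's feature centre — A: about +8, B: about -2, C: about -5, D: about +4. Region A is most positive.

A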